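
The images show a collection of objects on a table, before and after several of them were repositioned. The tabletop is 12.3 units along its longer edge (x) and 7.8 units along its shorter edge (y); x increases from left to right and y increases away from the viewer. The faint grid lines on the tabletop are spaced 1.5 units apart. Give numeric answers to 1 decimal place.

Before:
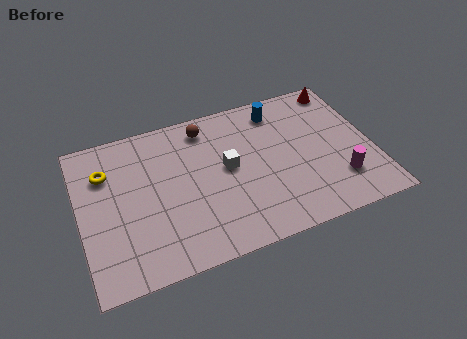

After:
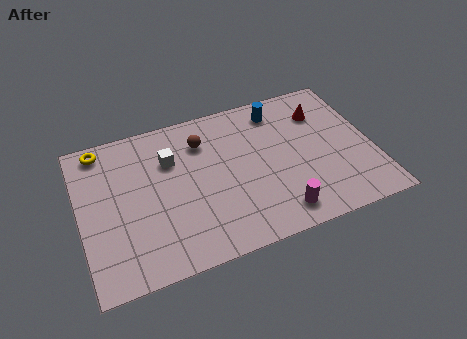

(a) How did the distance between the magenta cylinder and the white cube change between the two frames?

+0.9

Before: roughly 5.0 units apart; after: 5.9. That's 0.9 units further apart.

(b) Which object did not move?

the blue cylinder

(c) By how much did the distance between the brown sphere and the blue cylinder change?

+0.3

The distance was about 3.1 in the first image and 3.4 in the second, so they moved 0.3 units further apart.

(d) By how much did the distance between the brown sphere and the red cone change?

-0.8

Before: roughly 5.9 units apart; after: 5.1. That's 0.8 units closer together.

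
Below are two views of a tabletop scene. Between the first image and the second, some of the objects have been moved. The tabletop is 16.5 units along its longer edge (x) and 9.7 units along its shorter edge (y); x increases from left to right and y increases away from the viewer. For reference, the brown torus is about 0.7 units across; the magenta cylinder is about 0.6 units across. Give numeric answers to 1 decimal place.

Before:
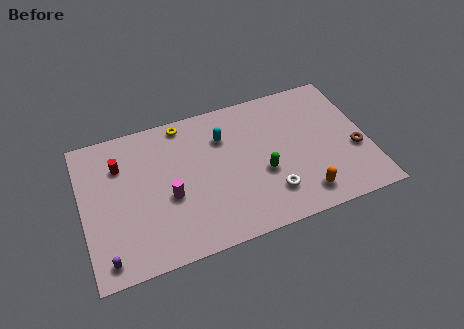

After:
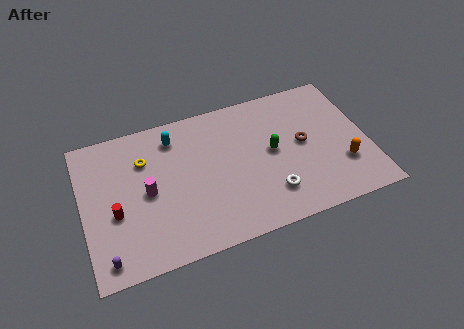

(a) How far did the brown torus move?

3.2

The brown torus was near (15.7, 3.7) before and (12.8, 5.1) after, so it travelled √(2.9² + 1.4²) ≈ 3.2 units.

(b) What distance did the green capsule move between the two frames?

1.5

The green capsule moved from about (10.3, 3.8) to (11.0, 5.1), a distance of √(0.7² + 1.3²) ≈ 1.5.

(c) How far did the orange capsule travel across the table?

2.8

The orange capsule was near (12.4, 1.6) before and (14.9, 2.9) after, so it travelled √(2.5² + 1.3²) ≈ 2.8 units.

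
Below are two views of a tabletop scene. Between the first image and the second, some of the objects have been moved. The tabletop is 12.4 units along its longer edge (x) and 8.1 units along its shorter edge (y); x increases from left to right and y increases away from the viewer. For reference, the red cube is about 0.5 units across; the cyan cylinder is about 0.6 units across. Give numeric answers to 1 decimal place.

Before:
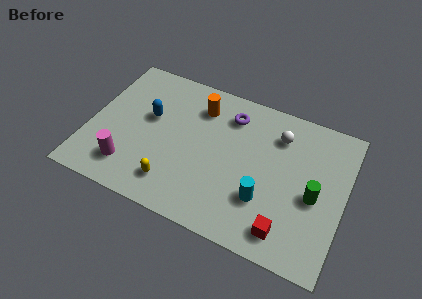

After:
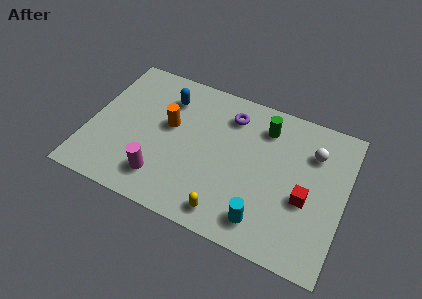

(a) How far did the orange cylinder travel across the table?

2.1

The orange cylinder moved from about (5.1, 6.3) to (3.8, 4.7), a distance of √(1.3² + 1.6²) ≈ 2.1.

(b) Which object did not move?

the purple torus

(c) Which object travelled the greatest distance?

the green cylinder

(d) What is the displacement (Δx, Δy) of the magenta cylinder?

(1.6, 0.0)

The magenta cylinder started near (2.2, 1.7) and ended near (3.8, 1.7).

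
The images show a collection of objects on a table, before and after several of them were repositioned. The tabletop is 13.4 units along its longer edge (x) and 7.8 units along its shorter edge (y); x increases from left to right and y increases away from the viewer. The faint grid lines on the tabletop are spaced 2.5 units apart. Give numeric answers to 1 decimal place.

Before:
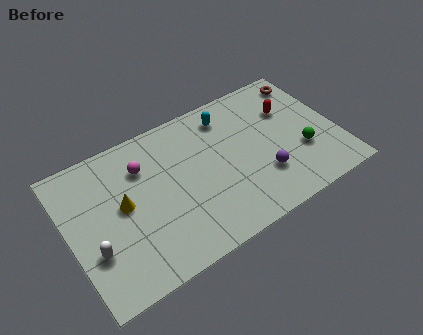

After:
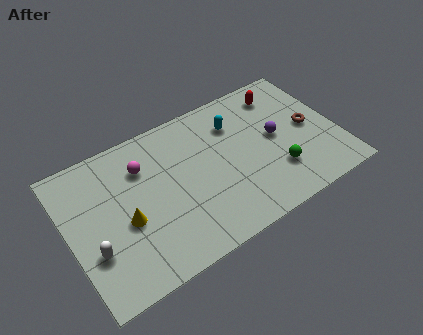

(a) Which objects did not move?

the white capsule and the magenta sphere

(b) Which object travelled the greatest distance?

the brown torus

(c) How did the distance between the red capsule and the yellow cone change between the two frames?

+0.3

The distance was about 8.7 in the first image and 9.0 in the second, so they moved 0.3 units further apart.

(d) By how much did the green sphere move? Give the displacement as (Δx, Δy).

(-1.4, -0.5)

From the two frames, the green sphere sits at roughly (11.5, 2.7) before and (10.1, 2.2) after.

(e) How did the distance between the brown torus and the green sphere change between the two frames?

-1.4

They were about 4.0 units apart before and 2.6 after — 1.4 units closer together.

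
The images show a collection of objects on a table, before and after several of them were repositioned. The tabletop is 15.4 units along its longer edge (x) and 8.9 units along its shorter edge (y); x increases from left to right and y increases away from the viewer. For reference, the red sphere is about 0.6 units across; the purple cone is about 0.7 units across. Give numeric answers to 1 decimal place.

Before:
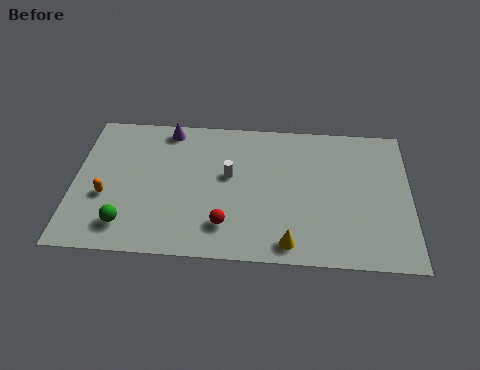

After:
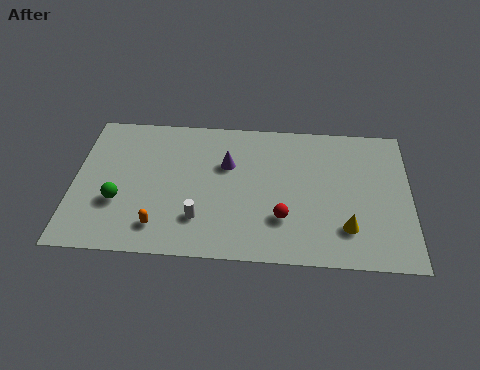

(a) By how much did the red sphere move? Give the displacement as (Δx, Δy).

(2.6, 0.6)

The red sphere was at about (7.0, 2.0) and moved to about (9.6, 2.6).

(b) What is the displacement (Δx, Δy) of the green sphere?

(-0.4, 1.4)

From the two frames, the green sphere sits at roughly (2.5, 1.7) before and (2.1, 3.1) after.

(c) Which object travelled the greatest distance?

the purple cone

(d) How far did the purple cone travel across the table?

3.5

From (4.2, 7.9) to (7.0, 5.8), the purple cone covered √(2.8² + 2.1²) ≈ 3.5 units.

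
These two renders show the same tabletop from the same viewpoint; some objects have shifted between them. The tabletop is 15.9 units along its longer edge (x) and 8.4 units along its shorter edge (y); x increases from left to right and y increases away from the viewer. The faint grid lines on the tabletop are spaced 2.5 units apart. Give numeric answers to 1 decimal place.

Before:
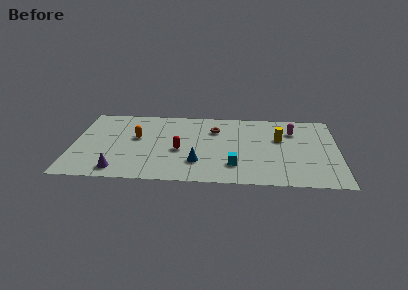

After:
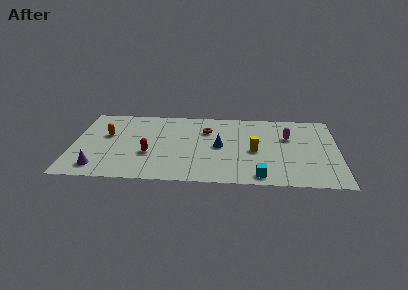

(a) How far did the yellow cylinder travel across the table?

2.1

The yellow cylinder was near (12.4, 5.3) before and (10.9, 3.8) after, so it travelled √(1.5² + 1.5²) ≈ 2.1 units.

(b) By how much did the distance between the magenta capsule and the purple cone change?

+0.5

They were about 11.5 units apart before and 12.0 after — 0.5 units further apart.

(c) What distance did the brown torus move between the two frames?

0.5

The brown torus was near (8.5, 6.1) before and (8.0, 6.0) after, so it travelled √(0.5² + 0.1²) ≈ 0.5 units.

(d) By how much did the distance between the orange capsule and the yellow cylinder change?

+0.4

The distance was about 8.6 in the first image and 9.0 in the second, so they moved 0.4 units further apart.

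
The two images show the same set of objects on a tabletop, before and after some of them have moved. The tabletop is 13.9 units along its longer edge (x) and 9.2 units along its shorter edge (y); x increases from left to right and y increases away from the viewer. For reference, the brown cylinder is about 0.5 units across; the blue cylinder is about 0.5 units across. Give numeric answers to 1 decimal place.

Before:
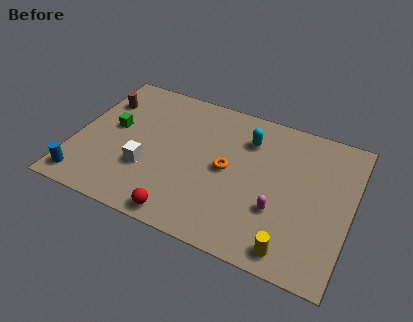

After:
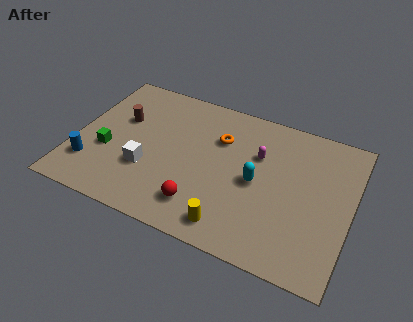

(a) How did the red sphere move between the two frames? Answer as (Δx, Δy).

(0.8, 1.0)

The red sphere started near (5.9, 0.9) and ended near (6.7, 1.9).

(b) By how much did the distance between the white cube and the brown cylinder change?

-1.4

They were about 4.6 units apart before and 3.2 after — 1.4 units closer together.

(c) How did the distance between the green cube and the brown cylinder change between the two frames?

+0.5

The distance was about 1.8 in the first image and 2.3 in the second, so they moved 0.5 units further apart.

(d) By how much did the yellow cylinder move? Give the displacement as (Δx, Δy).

(-3.0, 0.2)

The yellow cylinder started near (11.3, 1.1) and ended near (8.3, 1.3).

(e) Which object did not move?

the white cube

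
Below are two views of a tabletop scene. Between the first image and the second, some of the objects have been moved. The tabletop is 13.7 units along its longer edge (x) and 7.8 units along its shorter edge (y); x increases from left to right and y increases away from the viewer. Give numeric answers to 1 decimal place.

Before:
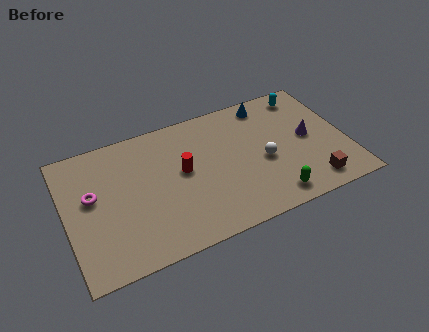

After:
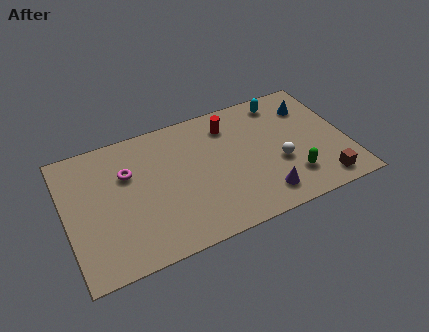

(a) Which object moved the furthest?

the purple cone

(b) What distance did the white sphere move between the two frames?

0.8

From (9.6, 3.4) to (10.3, 3.0), the white sphere covered √(0.7² + 0.4²) ≈ 0.8 units.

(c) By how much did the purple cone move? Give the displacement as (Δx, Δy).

(-2.6, -2.6)

The purple cone started near (11.9, 4.0) and ended near (9.3, 1.4).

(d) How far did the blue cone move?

2.2

The blue cone moved from about (10.2, 6.8) to (12.2, 5.9), a distance of √(2.0² + 0.9²) ≈ 2.2.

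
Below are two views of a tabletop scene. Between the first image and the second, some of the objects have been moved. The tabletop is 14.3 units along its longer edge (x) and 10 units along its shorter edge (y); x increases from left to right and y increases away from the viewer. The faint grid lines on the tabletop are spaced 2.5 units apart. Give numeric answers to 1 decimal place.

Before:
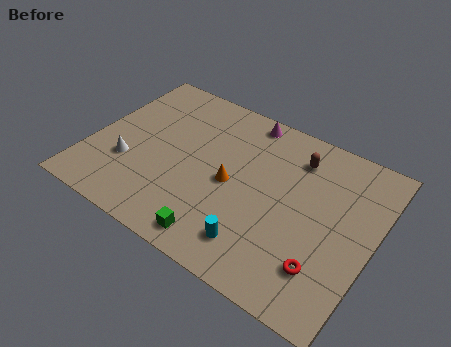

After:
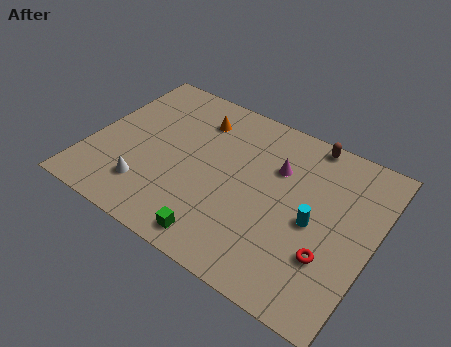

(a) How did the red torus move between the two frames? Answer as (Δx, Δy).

(0.1, 0.7)

From the two frames, the red torus sits at roughly (12.3, 2.4) before and (12.4, 3.1) after.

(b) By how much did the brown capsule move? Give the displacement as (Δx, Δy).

(0.4, 1.3)

The brown capsule started near (10.0, 7.9) and ended near (10.4, 9.2).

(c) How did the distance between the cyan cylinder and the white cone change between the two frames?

+1.4

Before: roughly 7.0 units apart; after: 8.4. That's 1.4 units further apart.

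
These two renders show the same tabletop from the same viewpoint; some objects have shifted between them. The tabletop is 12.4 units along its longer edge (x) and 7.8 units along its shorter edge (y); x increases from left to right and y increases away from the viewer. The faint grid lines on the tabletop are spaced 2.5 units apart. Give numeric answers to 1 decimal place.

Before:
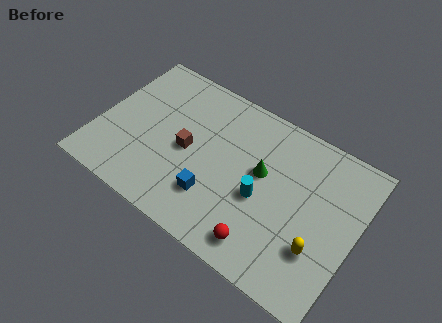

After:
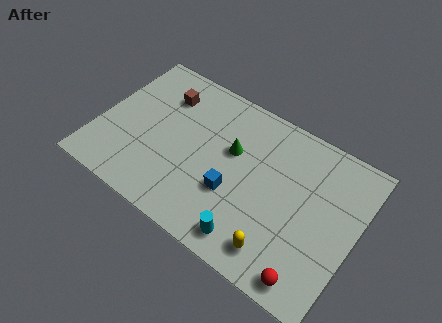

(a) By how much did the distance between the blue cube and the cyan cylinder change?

-0.3

Before: roughly 2.4 units apart; after: 2.1. That's 0.3 units closer together.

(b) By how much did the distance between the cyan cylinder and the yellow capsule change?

-1.7

The distance was about 3.0 in the first image and 1.3 in the second, so they moved 1.7 units closer together.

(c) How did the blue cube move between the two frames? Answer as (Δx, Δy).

(0.8, 0.7)

The blue cube was at about (5.9, 2.1) and moved to about (6.7, 2.8).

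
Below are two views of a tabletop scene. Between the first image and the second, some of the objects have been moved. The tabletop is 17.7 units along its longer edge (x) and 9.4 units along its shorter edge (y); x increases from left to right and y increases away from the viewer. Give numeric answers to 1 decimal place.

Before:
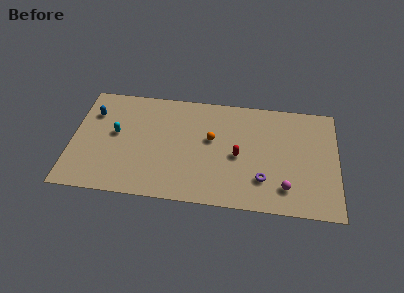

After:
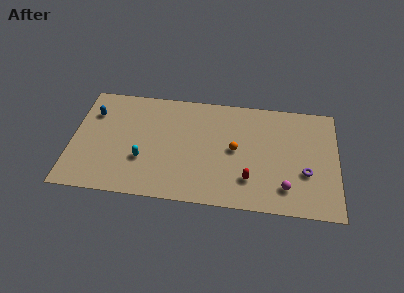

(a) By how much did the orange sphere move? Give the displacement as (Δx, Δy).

(1.6, -0.7)

From the two frames, the orange sphere sits at roughly (9.3, 5.5) before and (10.9, 4.8) after.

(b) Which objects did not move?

the blue capsule and the magenta sphere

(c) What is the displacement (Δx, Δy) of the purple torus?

(2.8, 0.9)

From the two frames, the purple torus sits at roughly (12.8, 2.5) before and (15.6, 3.4) after.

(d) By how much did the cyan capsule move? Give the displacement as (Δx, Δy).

(1.9, -2.0)

From the two frames, the cyan capsule sits at roughly (2.9, 5.2) before and (4.8, 3.2) after.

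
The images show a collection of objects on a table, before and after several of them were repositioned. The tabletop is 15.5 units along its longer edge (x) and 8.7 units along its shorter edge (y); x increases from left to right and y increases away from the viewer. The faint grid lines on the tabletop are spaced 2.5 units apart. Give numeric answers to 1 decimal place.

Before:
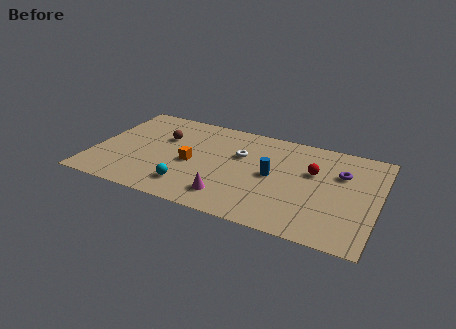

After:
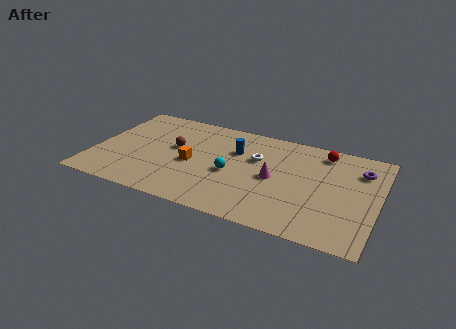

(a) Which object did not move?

the orange cube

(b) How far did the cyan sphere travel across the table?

2.9

From (5.5, 1.8) to (7.6, 3.8), the cyan sphere covered √(2.1² + 2.0²) ≈ 2.9 units.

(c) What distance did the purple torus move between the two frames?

1.2

The purple torus was near (13.4, 5.9) before and (14.4, 6.5) after, so it travelled √(1.0² + 0.6²) ≈ 1.2 units.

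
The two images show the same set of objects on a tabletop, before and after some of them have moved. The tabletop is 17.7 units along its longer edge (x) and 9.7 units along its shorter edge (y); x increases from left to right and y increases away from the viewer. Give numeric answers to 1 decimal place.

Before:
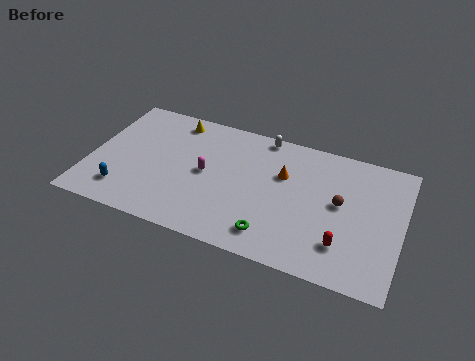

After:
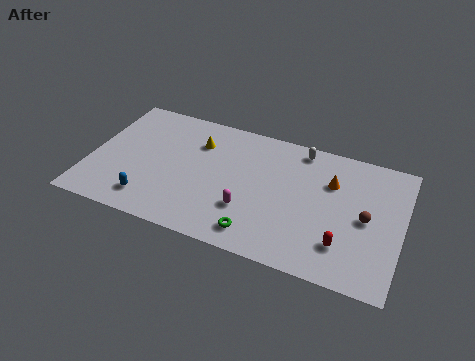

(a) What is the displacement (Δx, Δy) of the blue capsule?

(1.5, -0.2)

From the two frames, the blue capsule sits at roughly (2.2, 2.0) before and (3.7, 1.8) after.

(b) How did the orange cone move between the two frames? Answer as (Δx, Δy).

(2.7, 0.4)

The orange cone started near (10.9, 6.3) and ended near (13.6, 6.7).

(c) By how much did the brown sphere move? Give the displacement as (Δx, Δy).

(1.5, -0.6)

From the two frames, the brown sphere sits at roughly (14.2, 5.3) before and (15.7, 4.7) after.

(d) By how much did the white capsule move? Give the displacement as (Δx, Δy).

(2.2, -0.3)

From the two frames, the white capsule sits at roughly (9.5, 8.9) before and (11.7, 8.6) after.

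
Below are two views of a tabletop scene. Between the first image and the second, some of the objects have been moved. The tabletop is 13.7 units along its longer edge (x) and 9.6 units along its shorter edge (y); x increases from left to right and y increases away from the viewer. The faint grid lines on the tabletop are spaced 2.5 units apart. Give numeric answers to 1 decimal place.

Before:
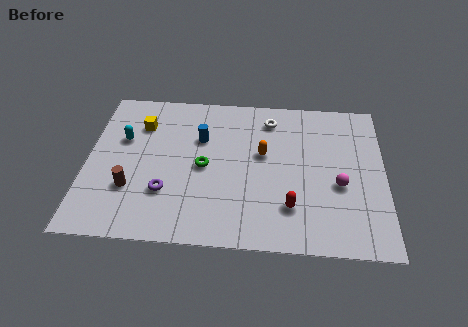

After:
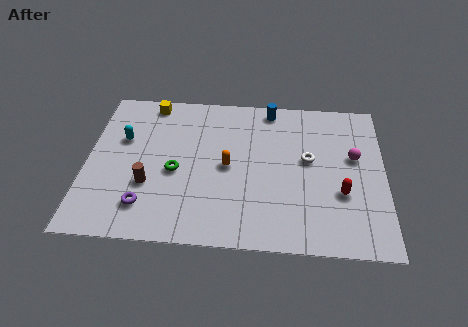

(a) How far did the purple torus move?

1.3

The purple torus moved from about (3.7, 2.9) to (2.8, 2.0), a distance of √(0.9² + 0.9²) ≈ 1.3.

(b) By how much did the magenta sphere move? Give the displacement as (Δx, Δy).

(0.7, 1.8)

The magenta sphere was at about (11.6, 3.9) and moved to about (12.3, 5.7).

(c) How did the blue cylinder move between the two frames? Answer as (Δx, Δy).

(3.2, 2.2)

The blue cylinder started near (5.2, 6.4) and ended near (8.4, 8.6).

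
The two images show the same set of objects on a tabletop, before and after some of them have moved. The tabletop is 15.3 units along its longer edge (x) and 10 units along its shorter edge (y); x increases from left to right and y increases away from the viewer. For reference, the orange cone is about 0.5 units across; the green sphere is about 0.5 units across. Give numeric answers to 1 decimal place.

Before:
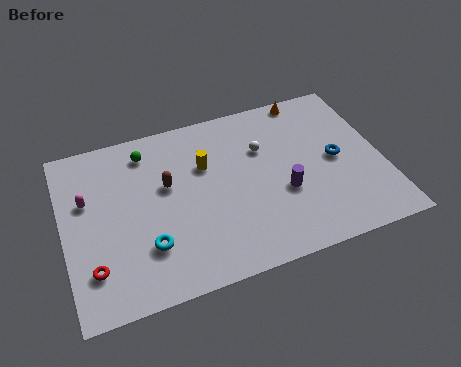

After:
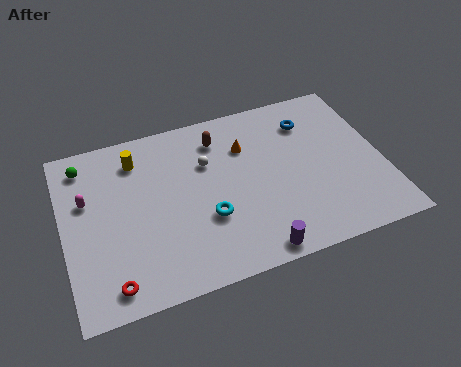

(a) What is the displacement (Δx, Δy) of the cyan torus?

(2.9, 0.7)

The cyan torus started near (3.8, 2.8) and ended near (6.7, 3.5).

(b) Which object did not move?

the magenta capsule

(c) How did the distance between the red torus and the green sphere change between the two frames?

+0.5

The distance was about 6.6 in the first image and 7.1 in the second, so they moved 0.5 units further apart.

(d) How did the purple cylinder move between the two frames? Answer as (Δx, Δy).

(-1.7, -2.9)

The purple cylinder started near (10.4, 3.8) and ended near (8.7, 0.9).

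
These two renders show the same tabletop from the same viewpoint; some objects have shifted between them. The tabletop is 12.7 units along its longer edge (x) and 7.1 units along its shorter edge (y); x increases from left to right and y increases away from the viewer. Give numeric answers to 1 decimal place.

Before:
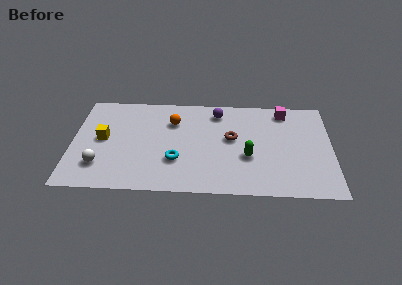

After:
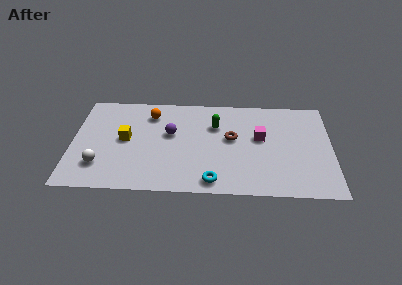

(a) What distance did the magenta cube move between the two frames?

2.3

From (10.4, 6.1) to (9.2, 4.1), the magenta cube covered √(1.2² + 2.0²) ≈ 2.3 units.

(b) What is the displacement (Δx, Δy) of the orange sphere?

(-1.1, 0.5)

The orange sphere was at about (4.9, 5.1) and moved to about (3.8, 5.6).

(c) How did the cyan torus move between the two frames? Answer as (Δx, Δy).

(1.8, -1.4)

The cyan torus was at about (5.1, 2.3) and moved to about (6.9, 0.9).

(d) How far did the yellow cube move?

1.1

The yellow cube was near (1.5, 3.7) before and (2.6, 3.7) after, so it travelled √(1.1² + 0.0²) ≈ 1.1 units.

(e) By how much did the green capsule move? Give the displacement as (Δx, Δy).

(-1.6, 2.2)

From the two frames, the green capsule sits at roughly (8.6, 2.7) before and (7.0, 4.9) after.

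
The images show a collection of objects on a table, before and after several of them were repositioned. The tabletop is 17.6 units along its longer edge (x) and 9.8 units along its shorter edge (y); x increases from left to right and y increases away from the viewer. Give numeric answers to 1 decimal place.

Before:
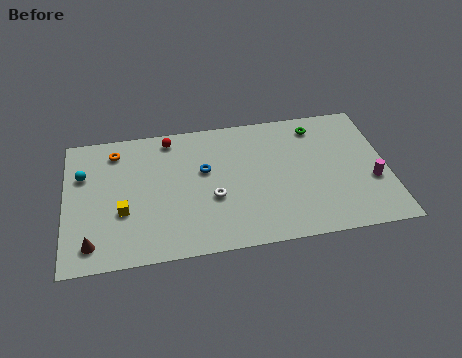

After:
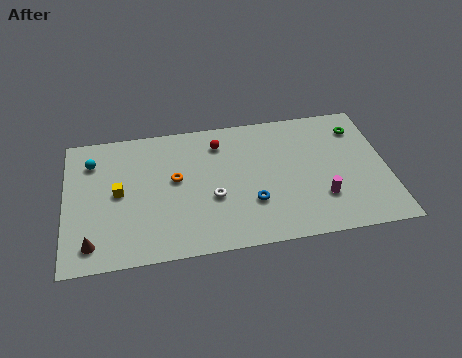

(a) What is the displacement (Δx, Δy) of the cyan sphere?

(0.5, 0.9)

The cyan sphere started near (1.0, 6.6) and ended near (1.5, 7.5).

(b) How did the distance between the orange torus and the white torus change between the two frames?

-4.1

The distance was about 6.7 in the first image and 2.6 in the second, so they moved 4.1 units closer together.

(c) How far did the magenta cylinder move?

2.9

The magenta cylinder was near (16.7, 3.6) before and (13.9, 2.8) after, so it travelled √(2.8² + 0.8²) ≈ 2.9 units.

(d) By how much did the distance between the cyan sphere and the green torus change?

+1.7

The distance was about 13.0 in the first image and 14.7 in the second, so they moved 1.7 units further apart.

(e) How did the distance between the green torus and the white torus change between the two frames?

+1.7

They were about 7.4 units apart before and 9.1 after — 1.7 units further apart.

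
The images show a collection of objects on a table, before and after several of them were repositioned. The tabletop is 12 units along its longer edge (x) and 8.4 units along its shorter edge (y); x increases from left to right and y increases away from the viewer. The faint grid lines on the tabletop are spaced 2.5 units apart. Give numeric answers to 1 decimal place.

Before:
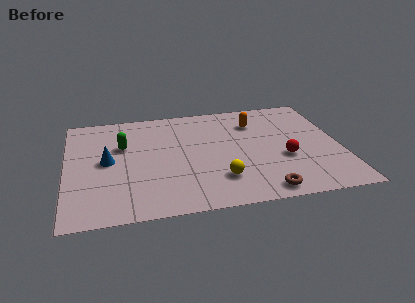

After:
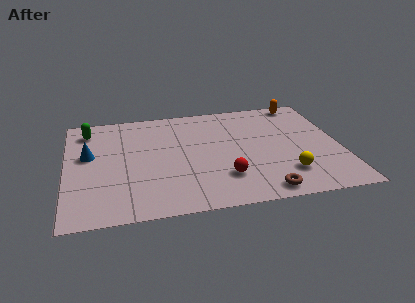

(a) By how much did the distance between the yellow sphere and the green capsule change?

+4.5

Before: roughly 5.3 units apart; after: 9.8. That's 4.5 units further apart.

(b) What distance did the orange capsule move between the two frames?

2.6

The orange capsule moved from about (8.4, 6.3) to (10.6, 7.6), a distance of √(2.2² + 1.3²) ≈ 2.6.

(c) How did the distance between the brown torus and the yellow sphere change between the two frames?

-0.6

The distance was about 2.2 in the first image and 1.6 in the second, so they moved 0.6 units closer together.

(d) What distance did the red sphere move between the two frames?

2.9

From (9.5, 3.2) to (6.8, 2.2), the red sphere covered √(2.7² + 1.0²) ≈ 2.9 units.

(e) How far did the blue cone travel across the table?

1.0

The blue cone moved from about (1.8, 4.3) to (1.0, 4.9), a distance of √(0.8² + 0.6²) ≈ 1.0.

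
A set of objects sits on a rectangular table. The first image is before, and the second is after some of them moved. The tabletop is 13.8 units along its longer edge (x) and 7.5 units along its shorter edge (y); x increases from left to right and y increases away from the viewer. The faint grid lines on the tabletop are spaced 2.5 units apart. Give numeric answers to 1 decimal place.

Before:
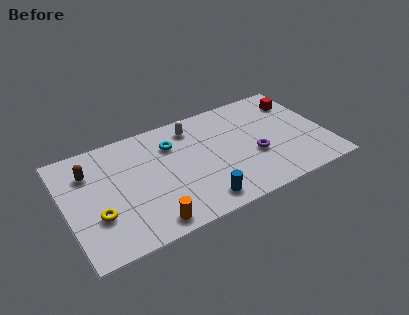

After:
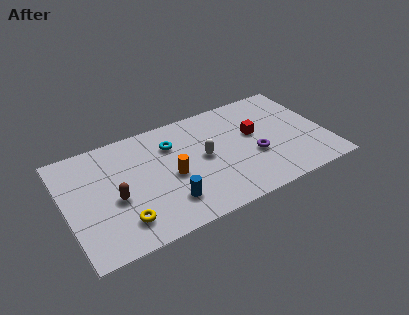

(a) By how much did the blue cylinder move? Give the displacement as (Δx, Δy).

(-1.6, 0.7)

The blue cylinder was at about (6.7, 1.1) and moved to about (5.1, 1.8).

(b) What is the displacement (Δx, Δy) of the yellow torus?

(1.2, -0.9)

From the two frames, the yellow torus sits at roughly (1.5, 2.5) before and (2.7, 1.6) after.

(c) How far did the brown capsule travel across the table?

2.5

The brown capsule was near (1.4, 5.5) before and (2.5, 3.2) after, so it travelled √(1.1² + 2.3²) ≈ 2.5 units.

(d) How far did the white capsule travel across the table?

2.3

The white capsule moved from about (7.0, 6.2) to (7.3, 3.9), a distance of √(0.3² + 2.3²) ≈ 2.3.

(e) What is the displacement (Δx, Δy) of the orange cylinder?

(1.5, 2.5)

From the two frames, the orange cylinder sits at roughly (4.0, 0.9) before and (5.5, 3.4) after.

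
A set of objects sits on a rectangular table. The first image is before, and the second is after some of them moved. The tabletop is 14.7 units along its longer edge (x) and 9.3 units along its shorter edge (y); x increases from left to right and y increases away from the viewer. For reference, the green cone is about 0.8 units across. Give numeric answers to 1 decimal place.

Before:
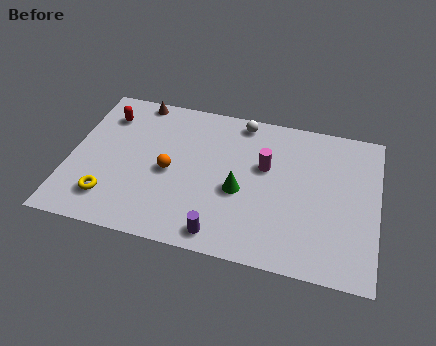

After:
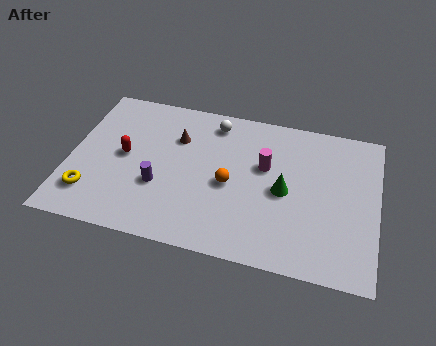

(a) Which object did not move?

the magenta cylinder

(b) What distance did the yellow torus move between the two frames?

0.9

From (2.1, 2.0) to (1.2, 2.1), the yellow torus covered √(0.9² + 0.1²) ≈ 0.9 units.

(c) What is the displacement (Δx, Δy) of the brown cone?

(2.1, -2.0)

From the two frames, the brown cone sits at roughly (2.9, 8.5) before and (5.0, 6.5) after.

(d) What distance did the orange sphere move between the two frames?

2.9

From (4.8, 4.3) to (7.7, 4.2), the orange sphere covered √(2.9² + 0.1²) ≈ 2.9 units.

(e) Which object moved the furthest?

the purple cylinder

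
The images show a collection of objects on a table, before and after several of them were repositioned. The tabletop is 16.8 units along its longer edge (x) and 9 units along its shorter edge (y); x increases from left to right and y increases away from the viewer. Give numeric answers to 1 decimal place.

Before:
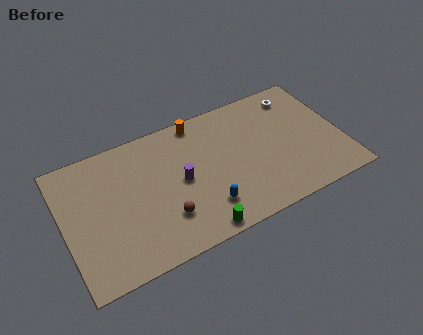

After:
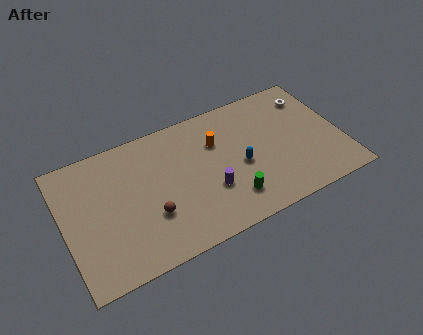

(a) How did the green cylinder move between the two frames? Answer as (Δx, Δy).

(2.2, 1.2)

From the two frames, the green cylinder sits at roughly (7.5, 0.8) before and (9.7, 2.0) after.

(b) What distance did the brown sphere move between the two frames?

0.9

From (5.8, 2.5) to (5.0, 3.0), the brown sphere covered √(0.8² + 0.5²) ≈ 0.9 units.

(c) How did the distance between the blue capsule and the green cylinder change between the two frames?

+0.7

The distance was about 1.5 in the first image and 2.2 in the second, so they moved 0.7 units further apart.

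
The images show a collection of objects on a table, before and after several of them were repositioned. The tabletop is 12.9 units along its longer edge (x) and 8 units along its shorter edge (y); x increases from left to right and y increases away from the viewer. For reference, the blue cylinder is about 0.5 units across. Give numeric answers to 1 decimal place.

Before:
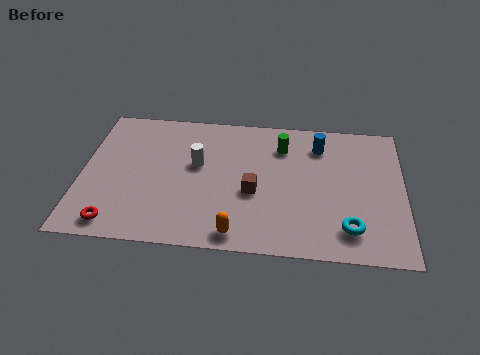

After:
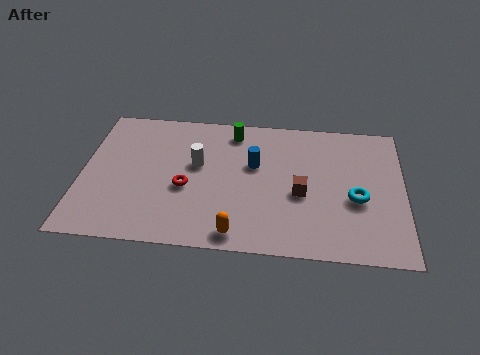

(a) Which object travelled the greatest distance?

the red torus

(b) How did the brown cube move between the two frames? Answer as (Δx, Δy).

(1.9, 0.1)

The brown cube started near (6.9, 3.3) and ended near (8.8, 3.4).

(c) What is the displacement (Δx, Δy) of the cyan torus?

(0.3, 1.7)

The cyan torus was at about (10.7, 1.6) and moved to about (11.0, 3.3).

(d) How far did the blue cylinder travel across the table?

3.0

The blue cylinder was near (9.5, 6.3) before and (6.9, 4.9) after, so it travelled √(2.6² + 1.4²) ≈ 3.0 units.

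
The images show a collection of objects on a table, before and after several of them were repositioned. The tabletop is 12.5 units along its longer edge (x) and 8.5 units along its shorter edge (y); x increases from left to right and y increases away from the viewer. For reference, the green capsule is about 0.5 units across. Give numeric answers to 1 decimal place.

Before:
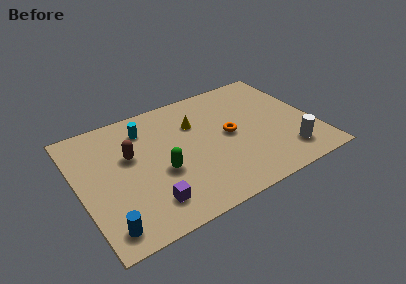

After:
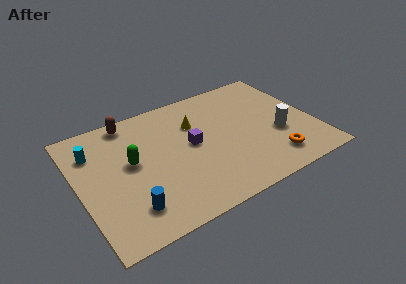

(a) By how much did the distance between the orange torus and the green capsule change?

+3.8

Before: roughly 3.9 units apart; after: 7.7. That's 3.8 units further apart.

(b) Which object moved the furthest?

the purple cube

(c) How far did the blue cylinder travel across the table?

1.4

The blue cylinder moved from about (1.0, 1.2) to (2.3, 1.8), a distance of √(1.3² + 0.6²) ≈ 1.4.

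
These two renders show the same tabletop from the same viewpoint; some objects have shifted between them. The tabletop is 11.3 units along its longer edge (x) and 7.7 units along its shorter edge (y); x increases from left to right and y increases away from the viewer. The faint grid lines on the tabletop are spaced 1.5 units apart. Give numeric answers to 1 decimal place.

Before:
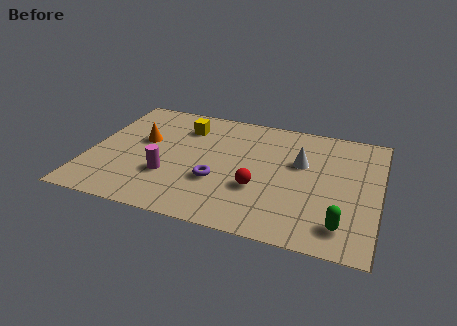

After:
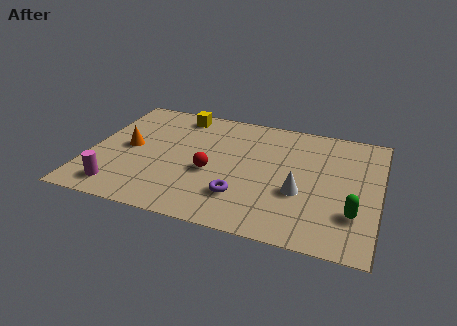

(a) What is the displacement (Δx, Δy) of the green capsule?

(0.4, 0.8)

The green capsule was at about (10.0, 1.4) and moved to about (10.4, 2.2).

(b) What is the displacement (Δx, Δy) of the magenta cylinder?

(-1.8, -1.3)

The magenta cylinder started near (3.2, 2.5) and ended near (1.4, 1.2).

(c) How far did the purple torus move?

1.2

The purple torus moved from about (5.1, 2.7) to (6.1, 2.0), a distance of √(1.0² + 0.7²) ≈ 1.2.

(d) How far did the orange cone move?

0.8

The orange cone moved from about (2.0, 4.5) to (1.5, 3.9), a distance of √(0.5² + 0.6²) ≈ 0.8.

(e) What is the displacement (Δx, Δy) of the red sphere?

(-1.9, 0.5)

The red sphere started near (6.7, 2.7) and ended near (4.8, 3.2).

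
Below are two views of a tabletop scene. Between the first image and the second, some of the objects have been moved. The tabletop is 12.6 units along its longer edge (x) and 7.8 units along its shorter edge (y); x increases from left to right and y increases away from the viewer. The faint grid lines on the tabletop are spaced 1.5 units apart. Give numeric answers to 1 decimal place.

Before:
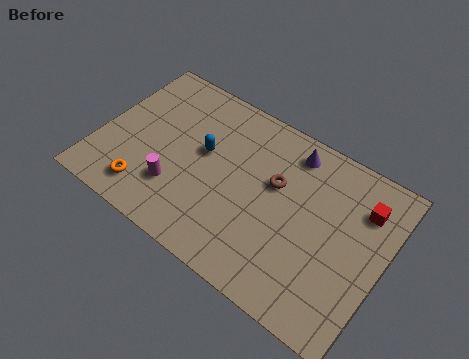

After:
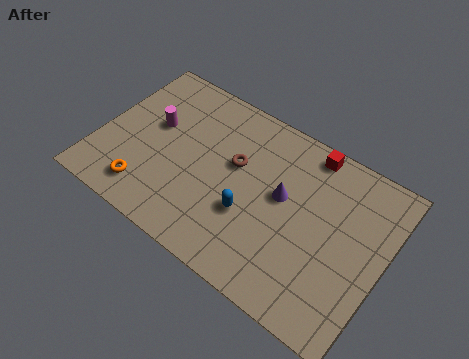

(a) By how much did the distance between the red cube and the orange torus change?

-1.5

Before: roughly 9.9 units apart; after: 8.4. That's 1.5 units closer together.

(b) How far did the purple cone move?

2.2

The purple cone was near (8.1, 6.6) before and (8.1, 4.4) after, so it travelled √(0.0² + 2.2²) ≈ 2.2 units.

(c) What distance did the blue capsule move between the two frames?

2.9

From (4.5, 4.5) to (6.9, 2.8), the blue capsule covered √(2.4² + 1.7²) ≈ 2.9 units.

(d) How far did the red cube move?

2.9

The red cube was near (11.4, 5.8) before and (8.8, 7.0) after, so it travelled √(2.6² + 1.2²) ≈ 2.9 units.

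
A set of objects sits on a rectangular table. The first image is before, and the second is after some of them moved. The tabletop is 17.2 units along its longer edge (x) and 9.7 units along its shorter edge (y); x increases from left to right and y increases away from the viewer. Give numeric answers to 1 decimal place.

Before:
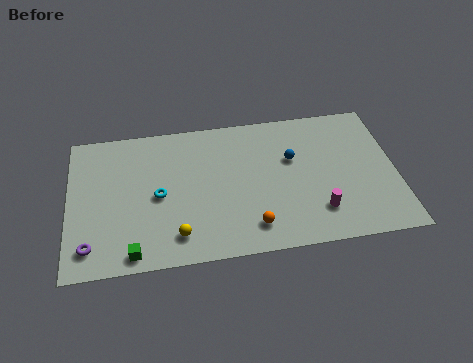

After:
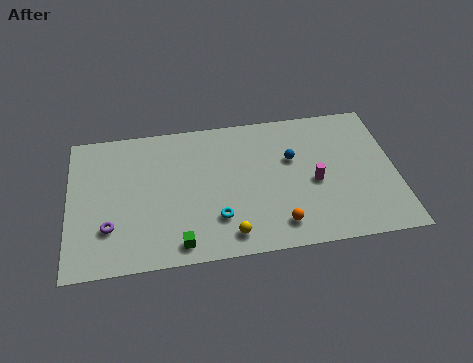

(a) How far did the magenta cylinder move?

2.0

The magenta cylinder moved from about (13.0, 2.3) to (12.9, 4.3), a distance of √(0.1² + 2.0²) ≈ 2.0.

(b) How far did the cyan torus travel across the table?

3.6

The cyan torus was near (4.7, 4.6) before and (7.7, 2.6) after, so it travelled √(3.0² + 2.0²) ≈ 3.6 units.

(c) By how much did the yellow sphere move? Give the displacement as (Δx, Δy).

(2.7, -0.4)

From the two frames, the yellow sphere sits at roughly (5.6, 1.8) before and (8.3, 1.4) after.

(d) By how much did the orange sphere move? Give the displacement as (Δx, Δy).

(1.4, -0.1)

From the two frames, the orange sphere sits at roughly (9.5, 1.8) before and (10.9, 1.7) after.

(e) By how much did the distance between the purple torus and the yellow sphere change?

+1.9

Before: roughly 4.5 units apart; after: 6.4. That's 1.9 units further apart.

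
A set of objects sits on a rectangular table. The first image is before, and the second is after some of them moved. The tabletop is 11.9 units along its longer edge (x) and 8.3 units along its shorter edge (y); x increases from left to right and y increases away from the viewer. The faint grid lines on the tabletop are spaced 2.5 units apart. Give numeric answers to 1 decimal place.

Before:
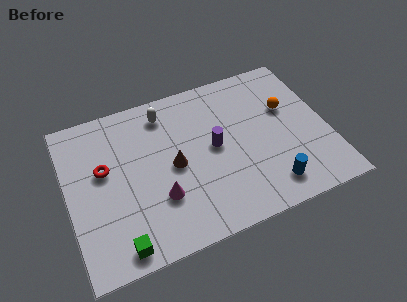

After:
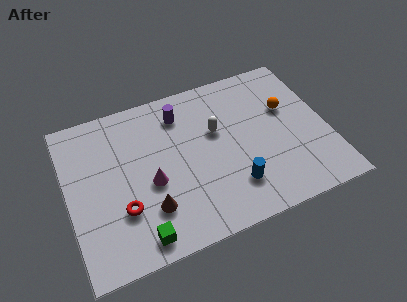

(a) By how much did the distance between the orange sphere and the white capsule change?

-2.5

The distance was about 5.8 in the first image and 3.3 in the second, so they moved 2.5 units closer together.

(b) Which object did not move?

the orange sphere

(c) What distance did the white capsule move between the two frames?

2.8

The white capsule moved from about (4.7, 6.9) to (6.9, 5.1), a distance of √(2.2² + 1.8²) ≈ 2.8.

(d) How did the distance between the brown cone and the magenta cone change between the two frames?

-0.3

Before: roughly 1.6 units apart; after: 1.3. That's 0.3 units closer together.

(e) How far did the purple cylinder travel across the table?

2.6

The purple cylinder moved from about (6.7, 4.3) to (5.4, 6.6), a distance of √(1.3² + 2.3²) ≈ 2.6.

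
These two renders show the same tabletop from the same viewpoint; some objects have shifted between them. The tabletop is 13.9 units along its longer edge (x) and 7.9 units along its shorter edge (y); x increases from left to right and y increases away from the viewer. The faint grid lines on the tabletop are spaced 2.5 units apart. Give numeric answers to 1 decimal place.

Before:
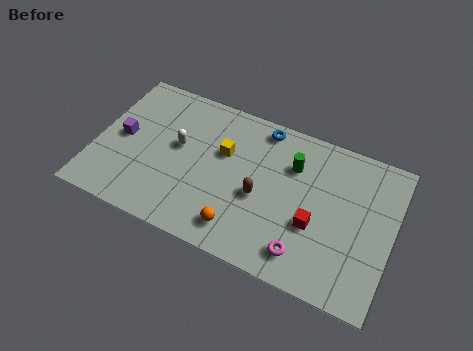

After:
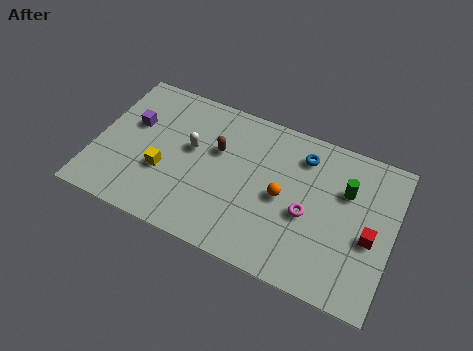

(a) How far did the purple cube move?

1.0

The purple cube moved from about (1.2, 4.0) to (1.6, 4.9), a distance of √(0.4² + 0.9²) ≈ 1.0.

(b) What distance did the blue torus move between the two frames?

2.1

The blue torus was near (7.5, 7.0) before and (9.5, 6.3) after, so it travelled √(2.0² + 0.7²) ≈ 2.1 units.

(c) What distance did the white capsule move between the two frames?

0.6

From (3.8, 4.5) to (4.4, 4.6), the white capsule covered √(0.6² + 0.1²) ≈ 0.6 units.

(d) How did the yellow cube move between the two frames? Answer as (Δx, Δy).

(-2.6, -2.1)

From the two frames, the yellow cube sits at roughly (5.9, 5.0) before and (3.3, 2.9) after.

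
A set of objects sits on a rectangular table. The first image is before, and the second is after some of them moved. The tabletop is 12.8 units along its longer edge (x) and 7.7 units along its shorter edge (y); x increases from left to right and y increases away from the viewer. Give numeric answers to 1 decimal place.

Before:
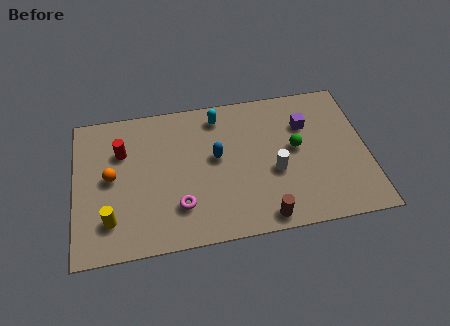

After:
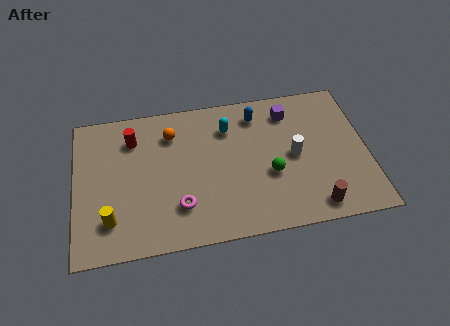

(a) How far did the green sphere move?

1.7

From (9.7, 4.2) to (8.5, 3.0), the green sphere covered √(1.2² + 1.2²) ≈ 1.7 units.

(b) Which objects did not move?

the yellow cylinder and the magenta torus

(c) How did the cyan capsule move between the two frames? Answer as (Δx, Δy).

(0.4, -0.7)

The cyan capsule was at about (6.4, 6.5) and moved to about (6.8, 5.8).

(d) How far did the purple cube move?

1.1

From (10.2, 5.4) to (9.5, 6.2), the purple cube covered √(0.7² + 0.8²) ≈ 1.1 units.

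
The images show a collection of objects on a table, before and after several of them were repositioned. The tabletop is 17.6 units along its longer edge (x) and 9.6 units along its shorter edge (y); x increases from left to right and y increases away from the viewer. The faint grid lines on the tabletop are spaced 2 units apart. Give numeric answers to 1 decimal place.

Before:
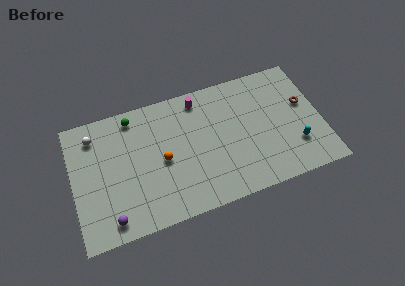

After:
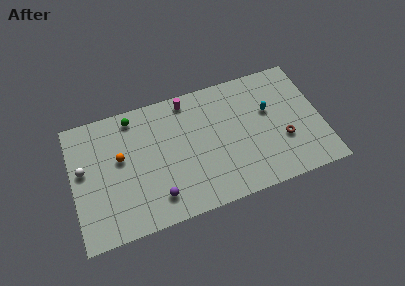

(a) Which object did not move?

the green sphere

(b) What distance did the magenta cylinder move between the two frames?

0.8

From (9.2, 8.3) to (8.4, 8.5), the magenta cylinder covered √(0.8² + 0.2²) ≈ 0.8 units.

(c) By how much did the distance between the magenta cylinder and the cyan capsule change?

-2.3

The distance was about 8.5 in the first image and 6.2 in the second, so they moved 2.3 units closer together.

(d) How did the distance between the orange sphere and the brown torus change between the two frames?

+1.3

The distance was about 10.3 in the first image and 11.6 in the second, so they moved 1.3 units further apart.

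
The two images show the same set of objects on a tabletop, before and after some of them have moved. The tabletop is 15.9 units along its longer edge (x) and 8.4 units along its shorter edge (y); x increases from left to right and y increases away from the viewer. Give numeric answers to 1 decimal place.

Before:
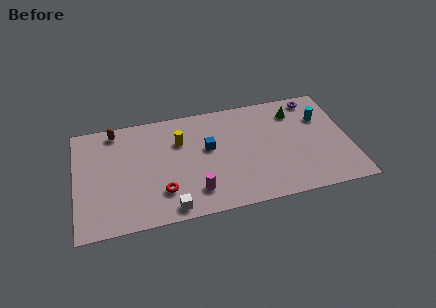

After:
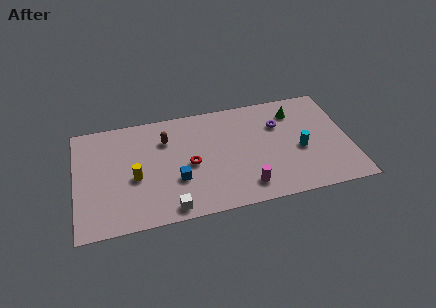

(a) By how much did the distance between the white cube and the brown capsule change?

-1.9

Before: roughly 7.1 units apart; after: 5.2. That's 1.9 units closer together.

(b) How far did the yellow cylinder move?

3.5

The yellow cylinder was near (6.1, 5.8) before and (3.4, 3.6) after, so it travelled √(2.7² + 2.2²) ≈ 3.5 units.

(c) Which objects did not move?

the white cube and the green cone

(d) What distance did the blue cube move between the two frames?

2.8

From (7.7, 4.9) to (5.8, 2.9), the blue cube covered √(1.9² + 2.0²) ≈ 2.8 units.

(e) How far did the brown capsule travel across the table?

3.2

From (2.4, 7.4) to (5.3, 6.1), the brown capsule covered √(2.9² + 1.3²) ≈ 3.2 units.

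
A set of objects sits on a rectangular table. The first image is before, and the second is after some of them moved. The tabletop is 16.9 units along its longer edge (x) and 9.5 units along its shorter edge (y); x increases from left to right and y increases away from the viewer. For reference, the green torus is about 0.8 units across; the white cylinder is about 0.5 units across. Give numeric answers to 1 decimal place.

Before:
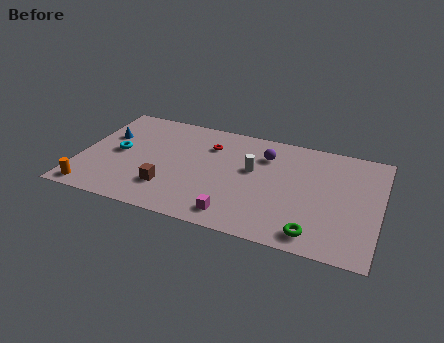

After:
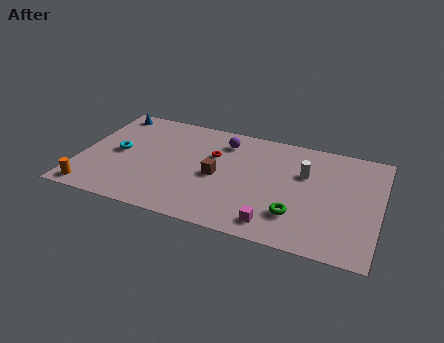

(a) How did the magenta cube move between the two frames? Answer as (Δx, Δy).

(2.2, 0.0)

From the two frames, the magenta cube sits at roughly (9.1, 1.4) before and (11.3, 1.4) after.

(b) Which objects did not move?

the cyan torus and the orange cylinder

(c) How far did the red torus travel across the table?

0.9

The red torus was near (7.1, 7.0) before and (7.4, 6.2) after, so it travelled √(0.3² + 0.8²) ≈ 0.9 units.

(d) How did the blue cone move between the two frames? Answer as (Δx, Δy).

(-0.1, 2.3)

From the two frames, the blue cone sits at roughly (1.3, 6.1) before and (1.2, 8.4) after.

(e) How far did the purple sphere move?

2.5

From (10.3, 7.1) to (7.9, 7.6), the purple sphere covered √(2.4² + 0.5²) ≈ 2.5 units.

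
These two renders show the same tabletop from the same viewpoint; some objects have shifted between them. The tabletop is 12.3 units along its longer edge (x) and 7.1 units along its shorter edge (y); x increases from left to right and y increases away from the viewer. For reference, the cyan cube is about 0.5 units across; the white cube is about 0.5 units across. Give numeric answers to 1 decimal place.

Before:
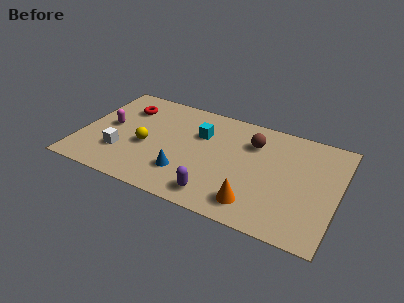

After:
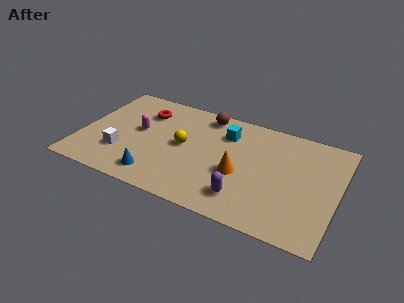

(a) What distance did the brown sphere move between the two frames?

2.6

From (8.1, 5.2) to (5.7, 6.2), the brown sphere covered √(2.4² + 1.0²) ≈ 2.6 units.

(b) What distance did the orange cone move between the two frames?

1.8

The orange cone was near (8.6, 1.3) before and (7.7, 2.9) after, so it travelled √(0.9² + 1.6²) ≈ 1.8 units.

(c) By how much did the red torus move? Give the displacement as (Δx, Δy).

(0.9, 0.0)

The red torus started near (1.9, 5.3) and ended near (2.8, 5.3).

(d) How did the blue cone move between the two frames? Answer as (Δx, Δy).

(-1.3, -0.7)

From the two frames, the blue cone sits at roughly (5.2, 1.9) before and (3.9, 1.2) after.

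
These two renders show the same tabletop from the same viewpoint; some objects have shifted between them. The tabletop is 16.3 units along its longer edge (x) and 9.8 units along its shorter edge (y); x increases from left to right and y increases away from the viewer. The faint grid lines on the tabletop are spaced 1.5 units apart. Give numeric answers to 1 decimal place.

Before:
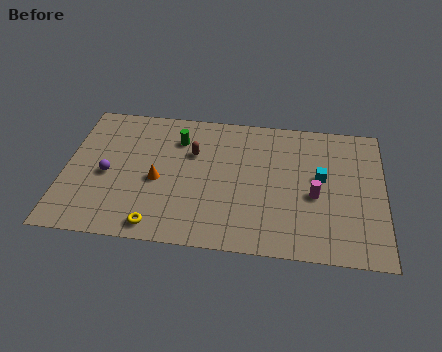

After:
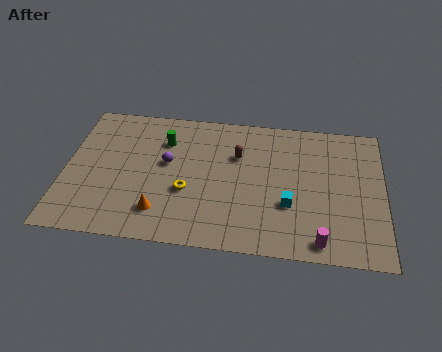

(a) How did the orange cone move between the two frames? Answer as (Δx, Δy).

(0.2, -2.2)

The orange cone was at about (4.8, 4.3) and moved to about (5.0, 2.1).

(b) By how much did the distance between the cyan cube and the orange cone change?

-1.8

Before: roughly 8.4 units apart; after: 6.6. That's 1.8 units closer together.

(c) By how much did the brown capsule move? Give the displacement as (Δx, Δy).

(2.3, 0.1)

The brown capsule was at about (6.5, 6.5) and moved to about (8.8, 6.6).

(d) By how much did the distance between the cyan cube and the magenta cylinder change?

+1.5

The distance was about 1.3 in the first image and 2.8 in the second, so they moved 1.5 units further apart.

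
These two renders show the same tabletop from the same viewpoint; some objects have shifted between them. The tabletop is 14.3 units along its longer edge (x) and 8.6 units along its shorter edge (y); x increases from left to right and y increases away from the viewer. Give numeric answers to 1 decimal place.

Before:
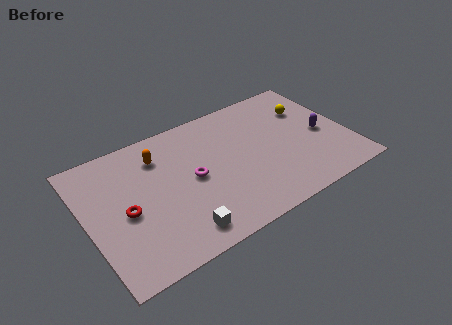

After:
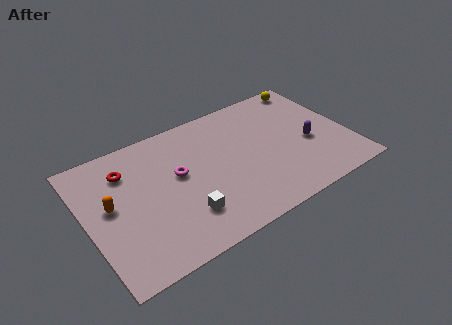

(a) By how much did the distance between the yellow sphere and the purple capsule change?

+2.1

Before: roughly 2.1 units apart; after: 4.2. That's 2.1 units further apart.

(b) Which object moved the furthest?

the orange capsule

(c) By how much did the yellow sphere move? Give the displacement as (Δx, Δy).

(0.5, 1.7)

The yellow sphere started near (12.5, 6.0) and ended near (13.0, 7.7).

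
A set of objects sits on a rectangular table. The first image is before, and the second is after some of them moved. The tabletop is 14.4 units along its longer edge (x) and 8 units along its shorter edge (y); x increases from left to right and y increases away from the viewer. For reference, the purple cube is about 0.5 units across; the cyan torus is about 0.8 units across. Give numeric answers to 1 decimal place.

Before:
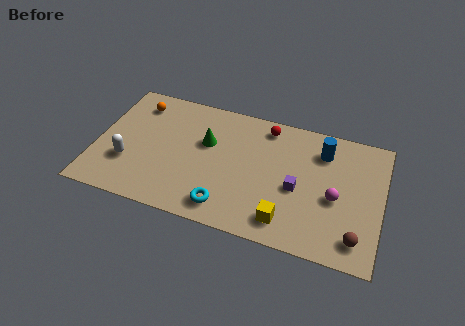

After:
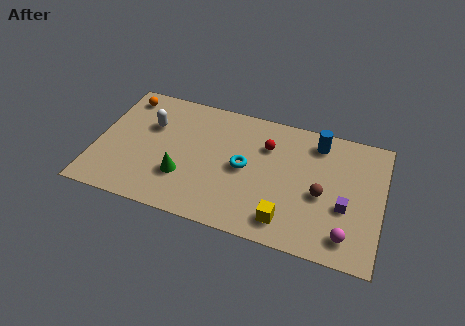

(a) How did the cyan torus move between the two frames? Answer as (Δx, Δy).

(0.7, 2.7)

The cyan torus was at about (6.8, 1.3) and moved to about (7.5, 4.0).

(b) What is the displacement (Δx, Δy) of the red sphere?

(0.1, -1.2)

From the two frames, the red sphere sits at roughly (8.4, 6.9) before and (8.5, 5.7) after.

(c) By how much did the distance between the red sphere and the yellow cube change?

-1.2

The distance was about 5.7 in the first image and 4.5 in the second, so they moved 1.2 units closer together.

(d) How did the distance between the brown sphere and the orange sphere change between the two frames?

-1.8

They were about 12.6 units apart before and 10.8 after — 1.8 units closer together.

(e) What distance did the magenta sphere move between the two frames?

2.2

The magenta sphere moved from about (12.1, 3.5) to (12.8, 1.4), a distance of √(0.7² + 2.1²) ≈ 2.2.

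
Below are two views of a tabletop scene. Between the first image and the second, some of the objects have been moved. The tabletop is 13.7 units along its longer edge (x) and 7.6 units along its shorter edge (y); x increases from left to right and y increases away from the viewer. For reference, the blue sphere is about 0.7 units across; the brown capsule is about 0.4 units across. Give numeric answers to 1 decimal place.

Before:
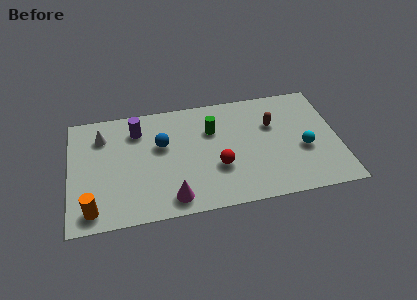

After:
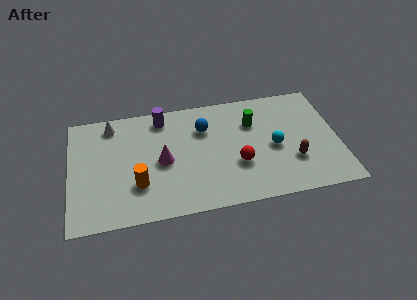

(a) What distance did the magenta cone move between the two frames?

2.5

The magenta cone was near (5.1, 1.1) before and (4.7, 3.6) after, so it travelled √(0.4² + 2.5²) ≈ 2.5 units.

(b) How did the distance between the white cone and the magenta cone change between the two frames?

-2.0

Before: roughly 5.8 units apart; after: 3.8. That's 2.0 units closer together.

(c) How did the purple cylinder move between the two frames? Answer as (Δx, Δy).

(1.3, 0.6)

From the two frames, the purple cylinder sits at roughly (3.5, 5.9) before and (4.8, 6.5) after.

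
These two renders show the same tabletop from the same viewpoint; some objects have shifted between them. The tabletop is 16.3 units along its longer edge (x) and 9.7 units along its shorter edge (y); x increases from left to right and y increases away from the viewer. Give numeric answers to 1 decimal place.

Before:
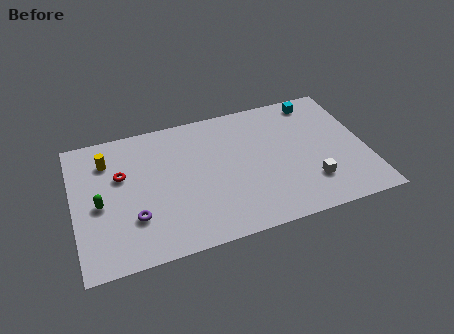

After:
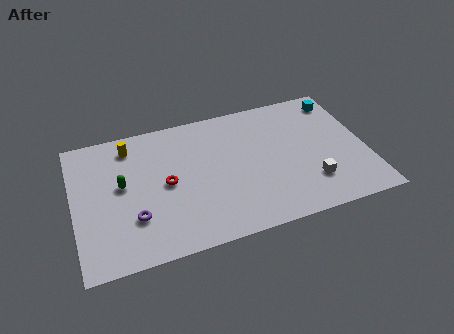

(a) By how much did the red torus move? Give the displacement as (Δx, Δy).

(2.4, -1.3)

The red torus started near (2.7, 6.1) and ended near (5.1, 4.8).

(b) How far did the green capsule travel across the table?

1.6

The green capsule was near (1.4, 4.4) before and (2.7, 5.4) after, so it travelled √(1.3² + 1.0²) ≈ 1.6 units.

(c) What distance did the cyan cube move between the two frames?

1.3

The cyan cube was near (13.9, 8.5) before and (15.2, 8.2) after, so it travelled √(1.3² + 0.3²) ≈ 1.3 units.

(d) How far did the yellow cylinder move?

1.5

From (2.0, 7.4) to (3.3, 8.1), the yellow cylinder covered √(1.3² + 0.7²) ≈ 1.5 units.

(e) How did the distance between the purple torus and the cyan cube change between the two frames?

+1.0

Before: roughly 12.1 units apart; after: 13.1. That's 1.0 units further apart.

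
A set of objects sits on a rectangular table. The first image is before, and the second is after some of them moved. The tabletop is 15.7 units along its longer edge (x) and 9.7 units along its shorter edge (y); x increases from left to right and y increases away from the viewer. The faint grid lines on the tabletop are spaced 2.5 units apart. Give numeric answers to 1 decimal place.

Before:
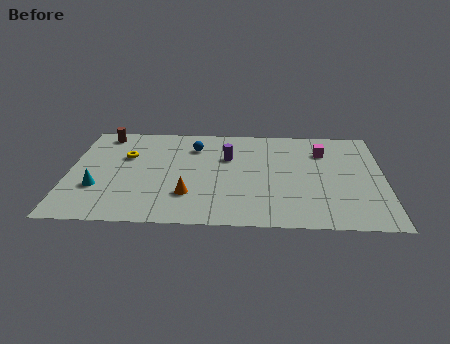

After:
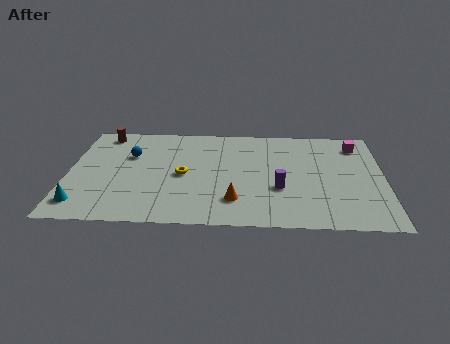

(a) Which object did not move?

the brown cylinder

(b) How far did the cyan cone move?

1.7

From (1.5, 3.2) to (0.8, 1.7), the cyan cone covered √(0.7² + 1.5²) ≈ 1.7 units.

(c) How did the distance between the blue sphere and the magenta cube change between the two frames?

+5.0

They were about 6.5 units apart before and 11.5 after — 5.0 units further apart.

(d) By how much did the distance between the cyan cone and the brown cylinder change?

+1.5

They were about 5.3 units apart before and 6.8 after — 1.5 units further apart.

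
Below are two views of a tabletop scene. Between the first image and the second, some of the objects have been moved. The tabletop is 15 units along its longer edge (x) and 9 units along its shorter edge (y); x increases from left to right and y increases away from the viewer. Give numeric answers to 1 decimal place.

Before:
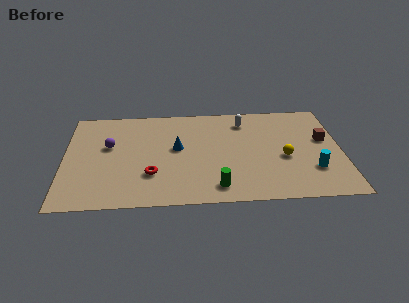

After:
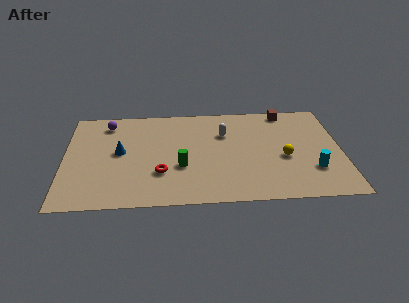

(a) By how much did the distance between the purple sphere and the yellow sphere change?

+0.7

Before: roughly 9.6 units apart; after: 10.3. That's 0.7 units further apart.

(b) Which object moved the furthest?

the brown cube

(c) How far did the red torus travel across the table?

0.5

The red torus was near (4.7, 2.7) before and (5.2, 2.8) after, so it travelled √(0.5² + 0.1²) ≈ 0.5 units.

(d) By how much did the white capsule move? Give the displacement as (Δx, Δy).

(-1.1, -1.1)

The white capsule started near (9.8, 7.3) and ended near (8.7, 6.2).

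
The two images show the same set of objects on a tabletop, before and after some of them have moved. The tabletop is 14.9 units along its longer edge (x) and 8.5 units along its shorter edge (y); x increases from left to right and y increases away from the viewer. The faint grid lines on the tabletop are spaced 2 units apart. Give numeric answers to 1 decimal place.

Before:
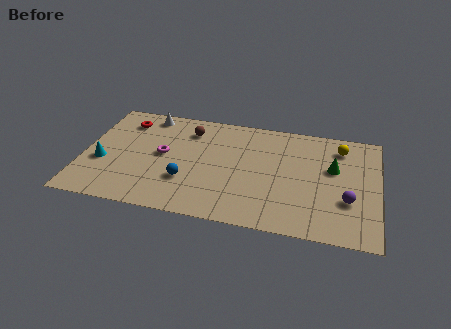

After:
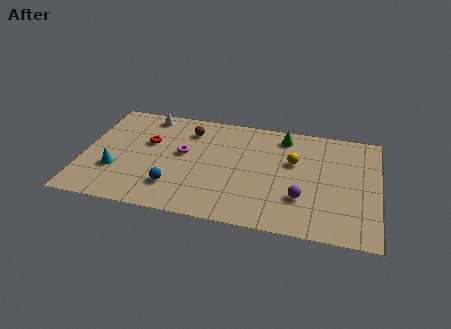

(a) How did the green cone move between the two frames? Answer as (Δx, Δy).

(-2.6, 2.0)

From the two frames, the green cone sits at roughly (12.6, 5.2) before and (10.0, 7.2) after.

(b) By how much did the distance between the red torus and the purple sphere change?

-3.8

The distance was about 12.1 in the first image and 8.3 in the second, so they moved 3.8 units closer together.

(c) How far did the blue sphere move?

0.8

The blue sphere was near (5.3, 2.7) before and (4.7, 2.1) after, so it travelled √(0.6² + 0.6²) ≈ 0.8 units.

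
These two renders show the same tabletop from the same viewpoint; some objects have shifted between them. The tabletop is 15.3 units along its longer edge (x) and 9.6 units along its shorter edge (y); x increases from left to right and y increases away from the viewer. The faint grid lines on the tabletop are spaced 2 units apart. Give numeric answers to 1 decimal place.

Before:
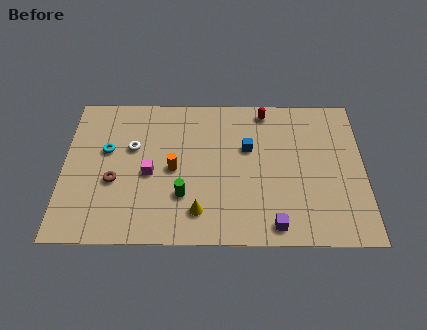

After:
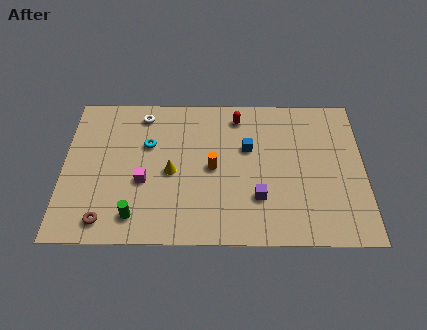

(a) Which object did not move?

the blue cube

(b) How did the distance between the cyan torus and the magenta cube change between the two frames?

-0.3

Before: roughly 2.7 units apart; after: 2.4. That's 0.3 units closer together.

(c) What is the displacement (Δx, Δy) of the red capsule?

(-1.4, -0.4)

From the two frames, the red capsule sits at roughly (10.3, 8.5) before and (8.9, 8.1) after.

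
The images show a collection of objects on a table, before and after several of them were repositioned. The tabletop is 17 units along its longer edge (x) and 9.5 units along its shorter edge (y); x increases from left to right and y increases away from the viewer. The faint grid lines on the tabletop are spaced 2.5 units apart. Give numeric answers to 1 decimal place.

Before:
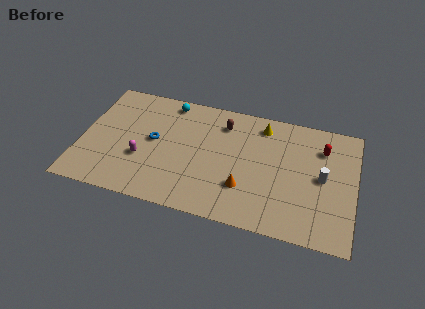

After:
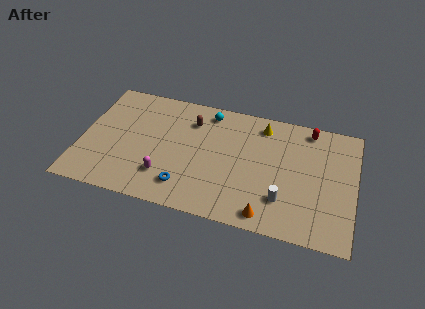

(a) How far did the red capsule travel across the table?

1.6

The red capsule was near (14.9, 7.1) before and (14.0, 8.4) after, so it travelled √(0.9² + 1.3²) ≈ 1.6 units.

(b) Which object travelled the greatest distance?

the blue torus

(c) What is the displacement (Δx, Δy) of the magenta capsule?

(1.5, -1.0)

The magenta capsule was at about (3.9, 3.4) and moved to about (5.4, 2.4).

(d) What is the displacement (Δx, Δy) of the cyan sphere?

(2.5, -0.2)

The cyan sphere was at about (5.2, 8.4) and moved to about (7.7, 8.2).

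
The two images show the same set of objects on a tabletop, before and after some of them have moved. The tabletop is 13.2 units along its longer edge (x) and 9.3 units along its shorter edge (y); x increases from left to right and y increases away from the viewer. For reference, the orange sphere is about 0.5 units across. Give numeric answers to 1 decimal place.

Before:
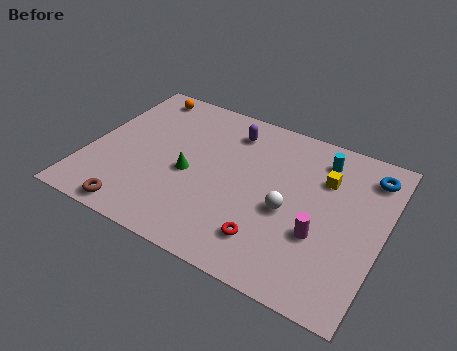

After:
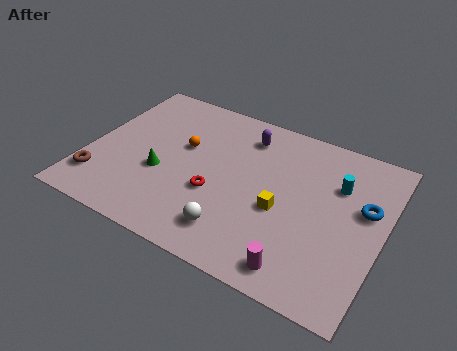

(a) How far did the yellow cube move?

3.1

From (10.4, 6.5) to (8.8, 3.9), the yellow cube covered √(1.6² + 2.6²) ≈ 3.1 units.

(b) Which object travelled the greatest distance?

the orange sphere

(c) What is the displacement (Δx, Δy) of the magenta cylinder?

(-0.6, -2.1)

The magenta cylinder was at about (10.6, 3.3) and moved to about (10.0, 1.2).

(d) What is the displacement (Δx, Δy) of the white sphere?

(-2.1, -2.2)

The white sphere started near (9.1, 4.0) and ended near (7.0, 1.8).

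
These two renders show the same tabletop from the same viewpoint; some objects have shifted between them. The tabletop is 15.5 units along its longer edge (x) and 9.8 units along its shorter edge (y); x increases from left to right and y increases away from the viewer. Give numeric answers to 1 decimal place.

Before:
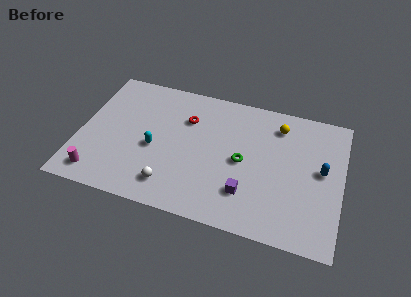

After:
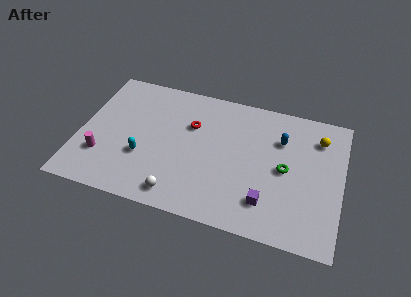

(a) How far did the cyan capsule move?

1.0

From (4.5, 4.2) to (3.9, 3.4), the cyan capsule covered √(0.6² + 0.8²) ≈ 1.0 units.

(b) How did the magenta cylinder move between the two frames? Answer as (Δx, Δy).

(0.1, 1.4)

From the two frames, the magenta cylinder sits at roughly (1.4, 1.4) before and (1.5, 2.8) after.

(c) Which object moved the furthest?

the blue capsule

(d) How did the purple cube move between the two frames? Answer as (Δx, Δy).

(1.2, -0.3)

The purple cube started near (10.1, 2.5) and ended near (11.3, 2.2).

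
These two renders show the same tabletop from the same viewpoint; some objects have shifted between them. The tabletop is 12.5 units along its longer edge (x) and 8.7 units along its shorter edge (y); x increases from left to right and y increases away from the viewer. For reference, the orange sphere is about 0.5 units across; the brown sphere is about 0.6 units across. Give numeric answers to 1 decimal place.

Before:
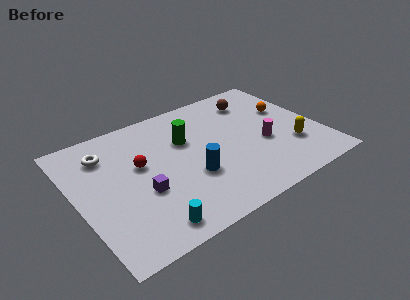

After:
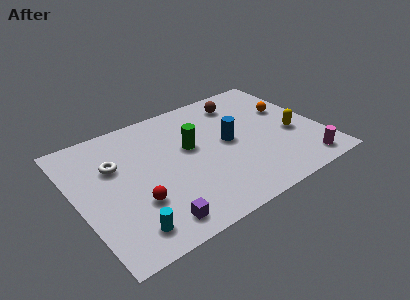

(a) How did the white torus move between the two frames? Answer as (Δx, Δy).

(0.3, -1.0)

The white torus started near (1.8, 6.7) and ended near (2.1, 5.7).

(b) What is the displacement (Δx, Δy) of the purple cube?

(0.2, -2.1)

The purple cube was at about (3.1, 3.3) and moved to about (3.3, 1.2).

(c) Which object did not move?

the orange sphere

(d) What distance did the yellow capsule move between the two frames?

0.9

From (10.8, 2.6) to (11.0, 3.5), the yellow capsule covered √(0.2² + 0.9²) ≈ 0.9 units.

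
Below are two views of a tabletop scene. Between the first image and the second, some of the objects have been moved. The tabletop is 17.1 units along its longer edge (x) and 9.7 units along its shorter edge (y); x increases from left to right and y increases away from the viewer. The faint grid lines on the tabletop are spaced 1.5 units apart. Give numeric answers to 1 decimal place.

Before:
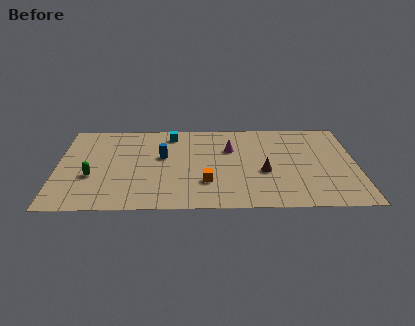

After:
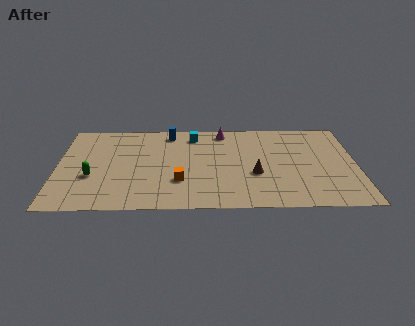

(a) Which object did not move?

the green capsule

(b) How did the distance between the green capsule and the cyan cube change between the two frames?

+0.9

They were about 6.4 units apart before and 7.3 after — 0.9 units further apart.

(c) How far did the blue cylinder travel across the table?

2.7

The blue cylinder moved from about (6.0, 5.7) to (6.4, 8.4), a distance of √(0.4² + 2.7²) ≈ 2.7.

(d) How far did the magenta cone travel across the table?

2.0

From (9.9, 6.5) to (9.5, 8.5), the magenta cone covered √(0.4² + 2.0²) ≈ 2.0 units.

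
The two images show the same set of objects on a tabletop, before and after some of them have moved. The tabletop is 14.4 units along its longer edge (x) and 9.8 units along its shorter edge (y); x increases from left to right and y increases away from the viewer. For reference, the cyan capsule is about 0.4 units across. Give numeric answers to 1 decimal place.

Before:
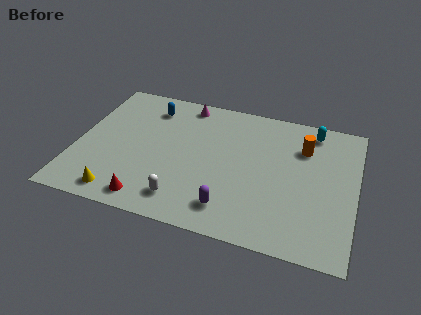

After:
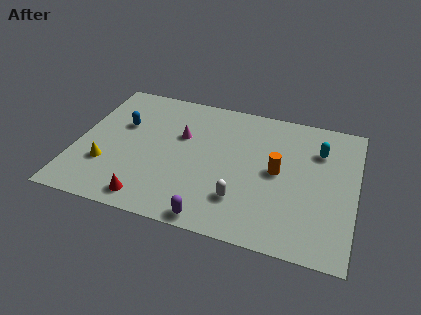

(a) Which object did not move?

the red cone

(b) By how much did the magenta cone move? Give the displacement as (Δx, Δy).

(0.0, -2.5)

The magenta cone was at about (5.3, 8.7) and moved to about (5.3, 6.2).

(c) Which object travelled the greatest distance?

the white capsule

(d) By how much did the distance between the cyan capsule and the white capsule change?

-3.3

The distance was about 9.2 in the first image and 5.9 in the second, so they moved 3.3 units closer together.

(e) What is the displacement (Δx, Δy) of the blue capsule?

(-1.3, -1.7)

From the two frames, the blue capsule sits at roughly (3.5, 7.9) before and (2.2, 6.2) after.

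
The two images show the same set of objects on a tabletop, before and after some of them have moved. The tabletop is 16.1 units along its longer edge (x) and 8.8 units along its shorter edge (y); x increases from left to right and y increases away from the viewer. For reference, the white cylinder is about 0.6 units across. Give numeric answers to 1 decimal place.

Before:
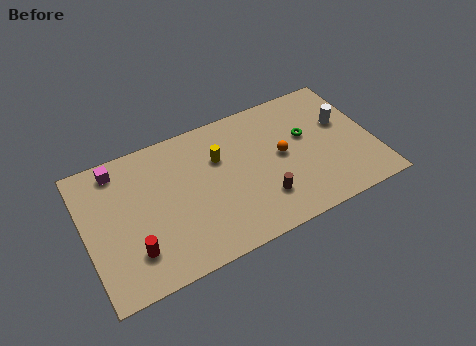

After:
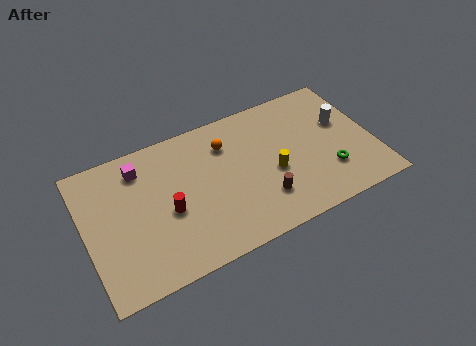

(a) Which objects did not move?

the white cylinder and the brown cylinder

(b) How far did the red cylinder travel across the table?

2.6

The red cylinder was near (2.4, 2.2) before and (4.5, 3.8) after, so it travelled √(2.1² + 1.6²) ≈ 2.6 units.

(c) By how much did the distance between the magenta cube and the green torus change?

+0.4

The distance was about 10.7 in the first image and 11.1 in the second, so they moved 0.4 units further apart.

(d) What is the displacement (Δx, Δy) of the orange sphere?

(-2.9, 2.0)

The orange sphere started near (11.0, 4.6) and ended near (8.1, 6.6).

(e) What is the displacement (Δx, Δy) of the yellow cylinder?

(2.8, -2.2)

The yellow cylinder was at about (7.6, 5.9) and moved to about (10.4, 3.7).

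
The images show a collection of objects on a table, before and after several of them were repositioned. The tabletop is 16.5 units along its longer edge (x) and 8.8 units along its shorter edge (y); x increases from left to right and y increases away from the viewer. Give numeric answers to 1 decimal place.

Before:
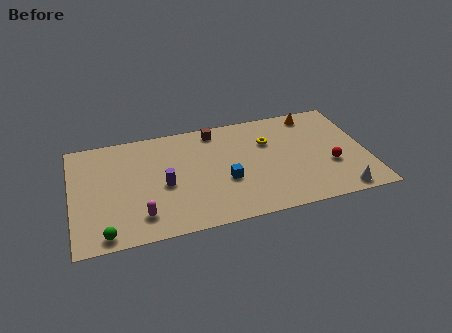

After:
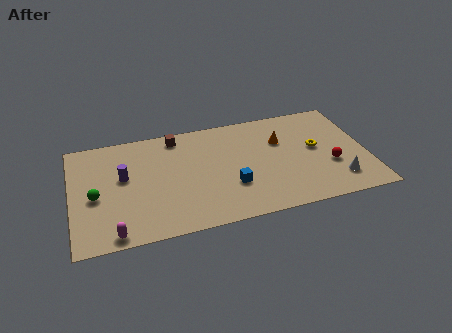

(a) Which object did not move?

the red sphere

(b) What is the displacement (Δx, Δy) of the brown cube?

(-2.2, 0.0)

From the two frames, the brown cube sits at roughly (8.2, 7.7) before and (6.0, 7.7) after.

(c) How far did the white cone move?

1.0

The white cone was near (14.7, 0.9) before and (14.7, 1.9) after, so it travelled √(0.0² + 1.0²) ≈ 1.0 units.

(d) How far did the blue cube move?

0.6

The blue cube moved from about (8.5, 3.4) to (8.8, 2.9), a distance of √(0.3² + 0.5²) ≈ 0.6.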